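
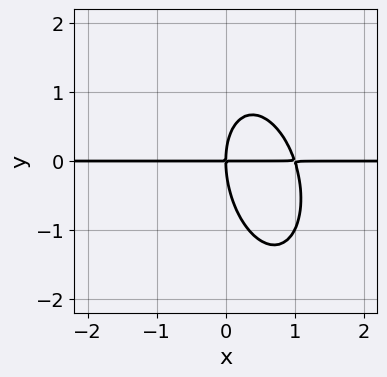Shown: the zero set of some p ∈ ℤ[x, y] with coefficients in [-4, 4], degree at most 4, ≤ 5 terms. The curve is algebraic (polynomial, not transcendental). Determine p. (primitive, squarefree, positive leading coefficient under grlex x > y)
1. deg p = 3. No degree-2 curve has this shape.
2. Reading off the gridlines: it crosses the y-axis at the gridline y = 0; every point of the x-axis in the box is on the curve.
3. The integer polynomial consistent with all of this is the stated p.

3*x^2*y + x*y^2 + y^3 - 3*x*y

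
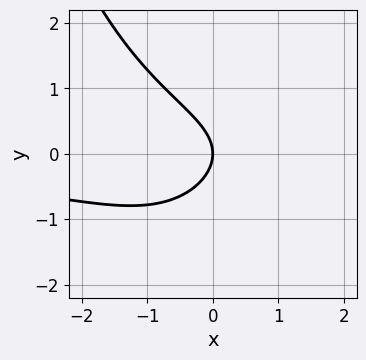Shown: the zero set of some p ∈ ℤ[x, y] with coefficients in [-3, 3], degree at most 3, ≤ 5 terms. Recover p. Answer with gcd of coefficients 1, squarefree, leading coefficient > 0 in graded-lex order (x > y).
x^2*y - 2*y^2 - 2*x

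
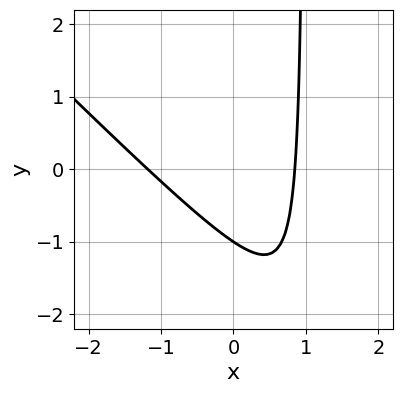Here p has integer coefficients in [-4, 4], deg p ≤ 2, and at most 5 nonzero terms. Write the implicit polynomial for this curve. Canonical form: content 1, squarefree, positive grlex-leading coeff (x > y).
3*x^2 + 3*x*y + x - 3*y - 3

(a) The degree is 2 — the shape is more complex than any degree-1 curve.
(b) From the visible intercepts: one y-axis crossing is at y = -1.
(c) The integer polynomial consistent with all of this is the stated p.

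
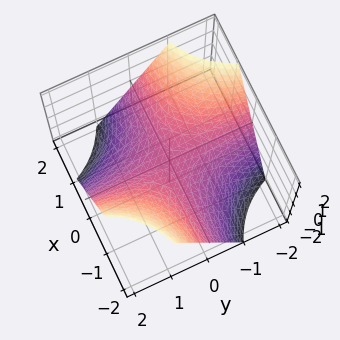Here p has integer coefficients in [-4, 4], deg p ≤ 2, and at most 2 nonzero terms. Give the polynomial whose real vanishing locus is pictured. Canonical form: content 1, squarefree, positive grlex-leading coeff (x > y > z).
x*y + z

(a) Degree: a saddle surface; a quadric, so deg p = 2.
(b) From the visible intercepts: the visible x-axis segment lies entirely on the surface; one z-axis crossing is at z = 0; the visible y-axis segment lies entirely on the surface.
(c) Together with the visible shape, these determine p as stated.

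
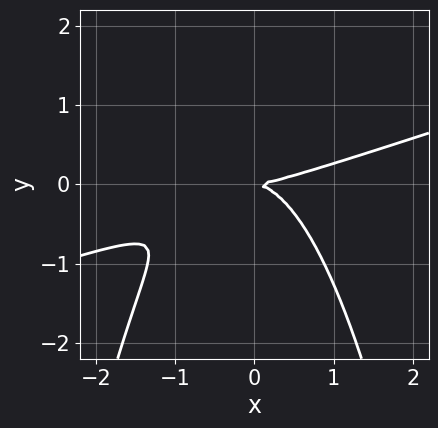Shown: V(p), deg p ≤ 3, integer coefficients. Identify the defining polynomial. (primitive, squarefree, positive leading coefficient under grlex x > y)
x^3 - 3*x^2*y - 3*y^2

(a) Degree: no degree-2 curve has this shape, so deg p = 3.
(b) Observable constraints: one y-axis crossing is at y = 0; it meets the x-axis at x = 0 (among the integer gridlines).
(c) Putting this together gives p.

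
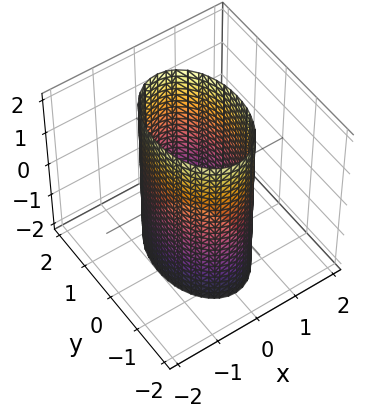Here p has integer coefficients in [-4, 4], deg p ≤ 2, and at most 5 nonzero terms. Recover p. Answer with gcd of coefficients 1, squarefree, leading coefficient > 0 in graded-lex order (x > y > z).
(a) Degree: constant cross-section along one axis; a quadric, so deg p = 2.
(b) Symmetries: it's symmetric under z → −z, forcing even powers of z; the x ↦ −x reflection is a symmetry, so x appears only in even powers; the y ↦ −y reflection is a symmetry, so y appears only in even powers.
(c) Reading off the gridlines: among the integer gridlines, it crosses the x-axis at x ∈ {-1, 1}; it misses every integer gridline on the z-axis.
(d) Solving for integer coefficients yields p as stated.

2*x^2 + y^2 - 2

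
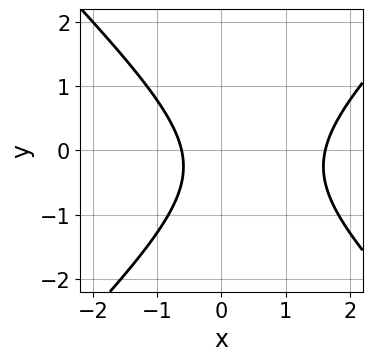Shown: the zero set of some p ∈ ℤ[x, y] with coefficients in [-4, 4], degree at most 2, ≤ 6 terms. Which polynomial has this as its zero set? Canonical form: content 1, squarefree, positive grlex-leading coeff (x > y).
1. deg p = 2. No degree-1 curve has this shape.
2. Checking where it meets the axes: it misses every integer gridline on the y-axis.
3. Matching integer coefficients to the picture gives p.

2*x^2 - 2*y^2 - 2*x - y - 2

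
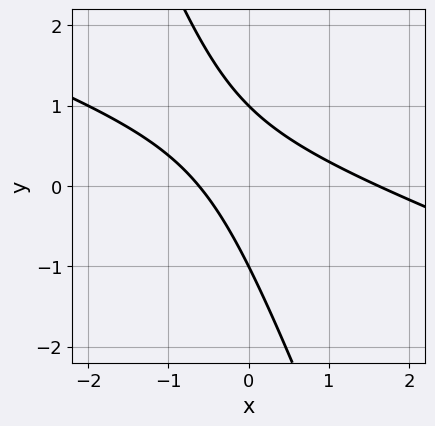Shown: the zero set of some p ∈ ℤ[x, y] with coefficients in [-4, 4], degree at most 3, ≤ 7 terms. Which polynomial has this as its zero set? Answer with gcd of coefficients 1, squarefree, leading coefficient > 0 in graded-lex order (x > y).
The degree is 2 — a generic line meets the curve in up to 2 points.
From the axis intercepts and sections: among the integer gridlines, it crosses the y-axis at y ∈ {-1, 1}.
Solving for integer coefficients yields p as stated.

x^2 + 3*x*y + y^2 - x - 1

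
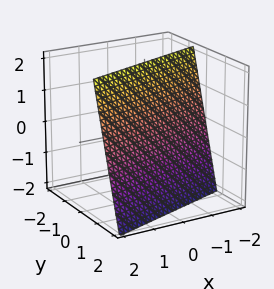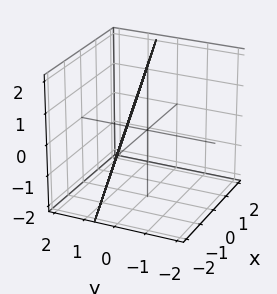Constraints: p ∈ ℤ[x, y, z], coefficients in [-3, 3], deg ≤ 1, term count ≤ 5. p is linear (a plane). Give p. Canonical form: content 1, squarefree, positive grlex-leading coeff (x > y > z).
deg p = 1. Every cross-section is a straight line — this is a plane.
Against the integer gridlines: it crosses the x-axis at the gridline x = -2; it crosses the z-axis at the gridline z = 2.
The integer polynomial consistent with all of this is the stated p.

x - 3*y - z + 2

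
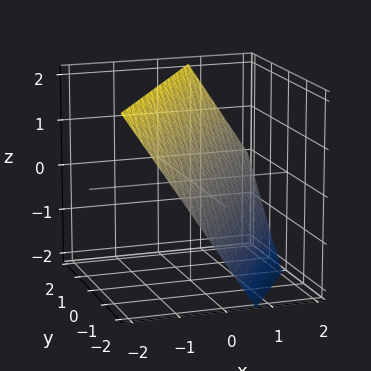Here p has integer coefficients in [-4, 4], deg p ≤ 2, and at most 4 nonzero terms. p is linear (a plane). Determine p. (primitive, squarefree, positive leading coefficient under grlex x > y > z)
First, deg p = 1. Every cross-section is a straight line — this is a plane.
Next, from the visible intercepts: one y-axis crossing is at y = -1; one z-axis crossing is at z = 1.
Finally, matching integer coefficients to the picture gives p.

3*x - 2*y + 2*z - 2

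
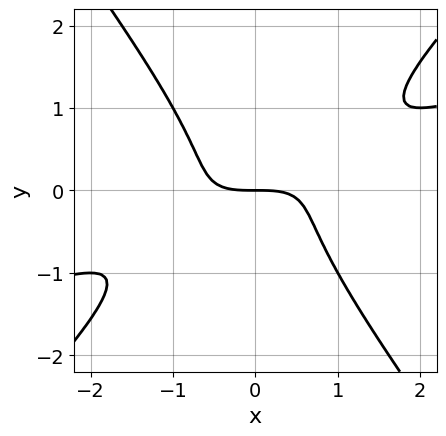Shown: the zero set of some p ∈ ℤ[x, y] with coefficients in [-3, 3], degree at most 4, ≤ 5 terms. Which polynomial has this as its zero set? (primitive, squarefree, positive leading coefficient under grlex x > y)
The degree is 3 — the shape is more complex than any degree-2 curve.
From the axis intercepts and sections: it crosses the x-axis at the gridline x = 0; it meets the y-axis at y = 0 (among the integer gridlines).
Putting this together gives p.

x^3 - 3*x^2*y + 2*y^3 + 2*y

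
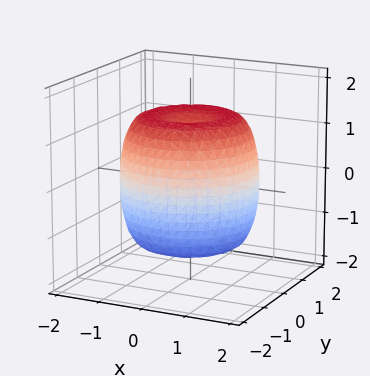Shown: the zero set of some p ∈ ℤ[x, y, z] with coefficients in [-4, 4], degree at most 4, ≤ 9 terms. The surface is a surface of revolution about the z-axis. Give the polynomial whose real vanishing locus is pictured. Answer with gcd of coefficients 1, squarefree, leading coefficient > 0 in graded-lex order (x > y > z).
(a) deg p = 4.
(b) Symmetries: rotational symmetry about the z-axis ⇒ p depends on x, y only through x² + y².
(c) Observable constraints: a circular section at z = 0 has radius between 1 and 2.
(d) The integer polynomial consistent with all of this is the stated p.

2*x^4 + 4*x^2*y^2 + 2*y^4 - 3*x^2 - 3*y^2 + 2*z^2 - 3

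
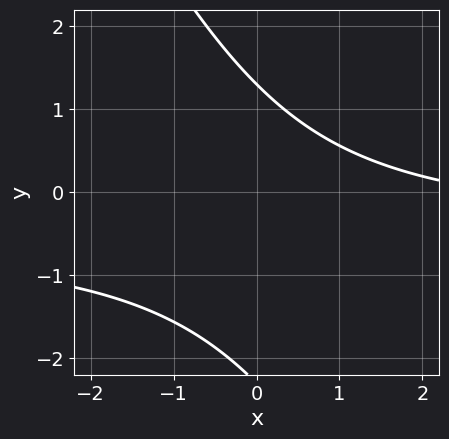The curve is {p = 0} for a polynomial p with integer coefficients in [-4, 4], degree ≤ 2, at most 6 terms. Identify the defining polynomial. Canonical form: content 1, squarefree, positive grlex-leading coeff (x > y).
2*x*y + y^2 + x + y - 3

The degree is 2 — a generic line meets the curve in up to 2 points.
Against the integer gridlines: no x-intercept at any integer in the box.
Fitting integer coefficients to these (and the overall shape) gives p.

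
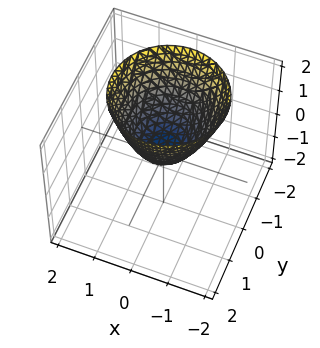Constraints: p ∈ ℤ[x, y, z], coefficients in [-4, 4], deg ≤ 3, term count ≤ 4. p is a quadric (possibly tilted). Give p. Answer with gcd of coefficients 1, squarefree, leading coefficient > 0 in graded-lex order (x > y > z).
(a) The degree is 2 — no degree-1 surface has this shape.
(b) Checking where it meets the axes: it meets the y-axis at y = 0 (among the integer gridlines); it crosses the z-axis at the gridline z = 0; one x-axis crossing is at x = 0.
(c) Fitting integer coefficients to these (and the overall shape) gives p.

3*x^2 + 3*y^2 + y*z - 3*z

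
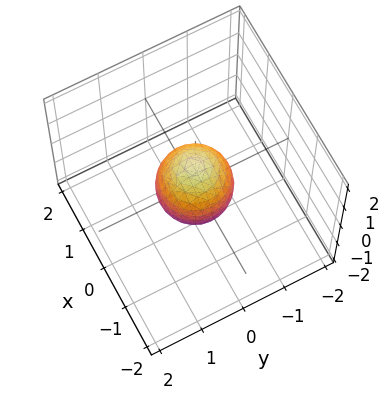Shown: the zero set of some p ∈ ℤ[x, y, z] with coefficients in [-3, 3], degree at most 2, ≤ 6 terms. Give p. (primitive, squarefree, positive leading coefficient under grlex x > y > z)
1. Degree: no degree-1 surface has this shape, so deg p = 2.
2. Symmetries: rotational symmetry about the z-axis ⇒ p depends on x, y only through x² + y².
3. From the visible intercepts: among the integer gridlines, it crosses the z-axis at z ∈ {-1, 1}; a circular section at z = 0 has radius between 0 and 1.
4. These observations pin down the coefficients.

3*x^2 + 3*y^2 + 2*z^2 - 2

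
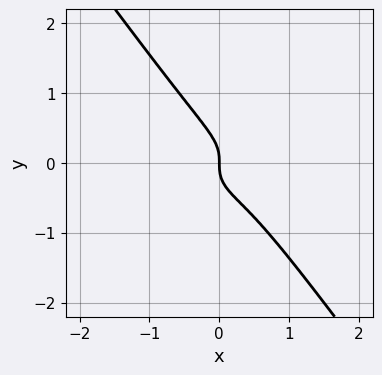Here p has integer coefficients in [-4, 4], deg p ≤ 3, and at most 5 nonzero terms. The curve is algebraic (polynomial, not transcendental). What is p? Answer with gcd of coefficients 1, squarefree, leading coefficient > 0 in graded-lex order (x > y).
Degree: no degree-2 curve has this shape, so deg p = 3.
From the visible intercepts: one x-axis crossing is at x = 0; it meets the y-axis at y = 0 (among the integer gridlines).
The integer polynomial consistent with all of this is the stated p.

2*x^3 + 3*x*y^2 + 3*y^3 - x^2 + x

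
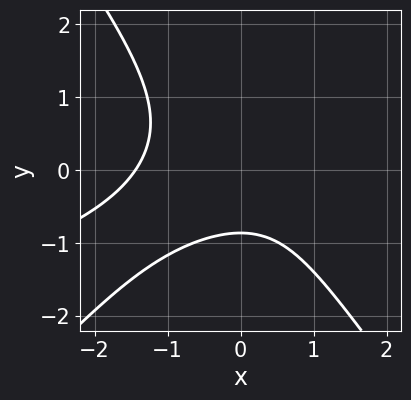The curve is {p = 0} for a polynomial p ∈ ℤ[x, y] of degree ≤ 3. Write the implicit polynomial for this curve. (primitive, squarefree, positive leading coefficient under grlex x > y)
x^3 - 3*x^2*y + 2*y^3 + 2*y + 3

1. deg p = 3.
2. The integer polynomial consistent with all of this is the stated p.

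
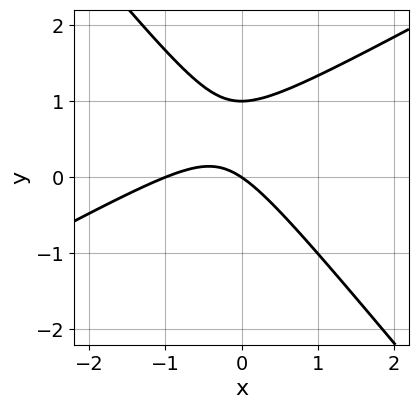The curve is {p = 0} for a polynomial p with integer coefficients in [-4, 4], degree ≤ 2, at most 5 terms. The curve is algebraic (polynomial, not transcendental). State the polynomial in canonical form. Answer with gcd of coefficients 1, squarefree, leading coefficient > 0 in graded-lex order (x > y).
2*x^2 - 2*x*y - 3*y^2 + 2*x + 3*y

1. deg p = 2. A generic line meets the curve in up to 2 points.
2. Against the integer gridlines: among the integer gridlines, it crosses the x-axis at x ∈ {-1, 0}; the y-axis gridline crossings are at y ∈ {0, 1}.
3. Fitting integer coefficients to these (and the overall shape) gives p.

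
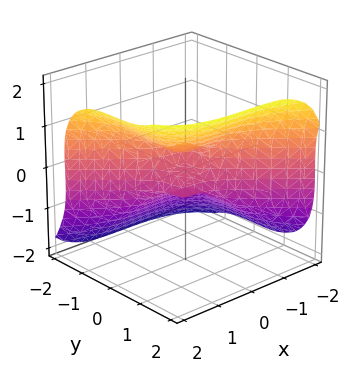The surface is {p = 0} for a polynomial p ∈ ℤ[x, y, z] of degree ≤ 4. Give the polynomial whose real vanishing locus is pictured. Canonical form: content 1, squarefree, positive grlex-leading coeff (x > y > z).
2*x^3 + 3*y^3 - 3*z^3 + z

Degree: the shape is more complex than any degree-2 surface, so deg p = 3.
Reading off the gridlines: it crosses the y-axis at the gridline y = 0; it crosses the x-axis at the gridline x = 0; one z-axis crossing is at z = 0.
The integer polynomial consistent with all of this is the stated p.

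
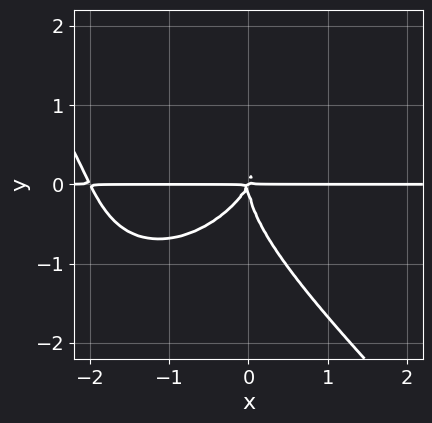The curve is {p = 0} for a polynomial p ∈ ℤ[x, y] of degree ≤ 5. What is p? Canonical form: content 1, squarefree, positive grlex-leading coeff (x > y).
(a) deg p = 4. No degree-3 curve has this shape.
(b) From the axis intercepts and sections: the visible x-axis segment lies entirely on the curve.
(c) Fitting integer coefficients to these (and the overall shape) gives p.

x^3*y + y^4 + 2*x^2*y - x*y^2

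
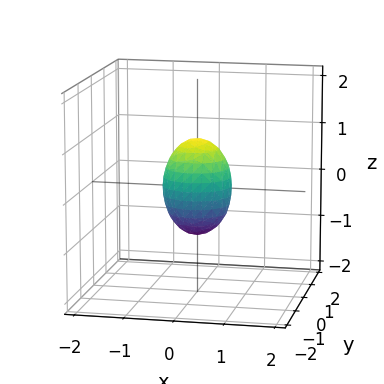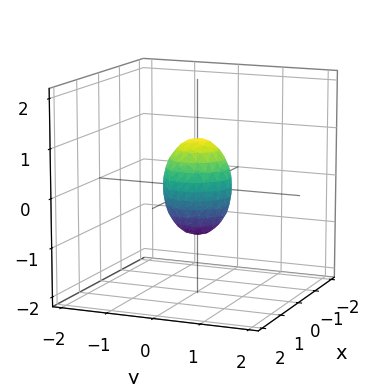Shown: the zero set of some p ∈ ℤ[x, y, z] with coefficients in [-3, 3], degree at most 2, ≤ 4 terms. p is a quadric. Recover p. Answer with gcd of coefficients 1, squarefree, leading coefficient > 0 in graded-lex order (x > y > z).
2*x^2 + 2*y^2 + z^2 - 1

The degree is 2 — a closed, bounded, convex surface; a quadric.
Symmetries: mirror symmetry z ↦ −z ⇒ only even powers of z; every cross-section ⟂ z is a circle, so x, y appear only via x² + y².
Observable constraints: a circular section at z = 0 has radius between 0 and 1; among the integer gridlines, it crosses the z-axis at z ∈ {-1, 1}.
Solving for integer coefficients yields p as stated.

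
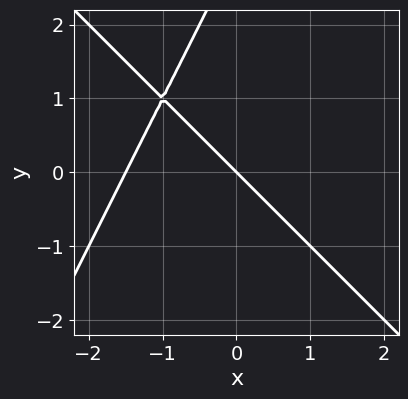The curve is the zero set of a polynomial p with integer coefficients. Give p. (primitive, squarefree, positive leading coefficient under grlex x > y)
2*x^2 + x*y - y^2 + 3*x + 3*y

(a) Degree: no degree-1 curve has this shape, so deg p = 2.
(b) Reading off the gridlines: one x-axis crossing is at x = 0; one y-axis crossing is at y = 0.
(c) Together with the visible shape, these determine p as stated.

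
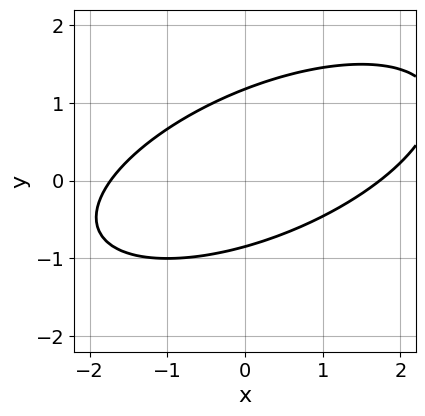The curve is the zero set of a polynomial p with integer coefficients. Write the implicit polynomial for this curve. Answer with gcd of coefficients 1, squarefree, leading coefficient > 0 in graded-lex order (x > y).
x^2 - 2*x*y + 3*y^2 - y - 3

The degree is 2 — a generic line meets the curve in up to 2 points.
Putting this together gives p.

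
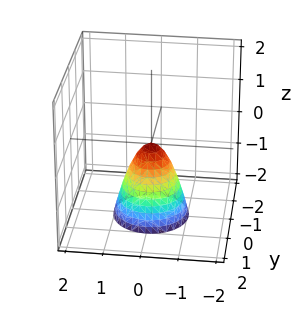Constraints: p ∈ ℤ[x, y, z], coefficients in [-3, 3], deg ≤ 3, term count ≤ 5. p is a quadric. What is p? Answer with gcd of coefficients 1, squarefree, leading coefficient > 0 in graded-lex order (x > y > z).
(a) The degree is 2 — a single bowl opening along one axis; a quadric.
(b) Symmetries: the z-axis is an axis of rotation, so x and y enter only as x² + y².
(c) Observable constraints: a circular section at z = -1 has radius between 0 and 1; one x-axis crossing is at x = 0.
(d) These observations pin down the coefficients.

2*x^2 + 2*y^2 + z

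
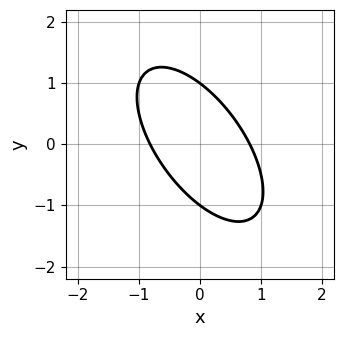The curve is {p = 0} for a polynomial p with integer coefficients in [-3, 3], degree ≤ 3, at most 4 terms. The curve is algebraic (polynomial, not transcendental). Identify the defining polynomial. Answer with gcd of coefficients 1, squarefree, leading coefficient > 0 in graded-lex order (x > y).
deg p = 2.
From the visible intercepts: among the integer gridlines, it crosses the y-axis at y ∈ {-1, 1}.
Fitting integer coefficients to these (and the overall shape) gives p.

3*x^2 + 3*x*y + 2*y^2 - 2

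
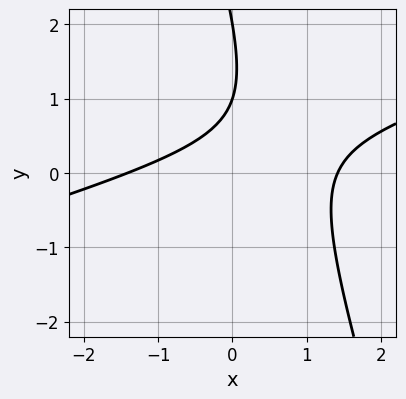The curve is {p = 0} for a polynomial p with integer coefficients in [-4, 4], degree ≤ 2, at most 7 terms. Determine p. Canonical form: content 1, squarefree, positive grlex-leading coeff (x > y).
Degree: no degree-1 curve has this shape, so deg p = 2.
From the visible intercepts: among the integer gridlines, it crosses the y-axis at y ∈ {1, 2}.
Solving for integer coefficients yields p as stated.

x^2 - 3*x*y - y^2 + 3*y - 2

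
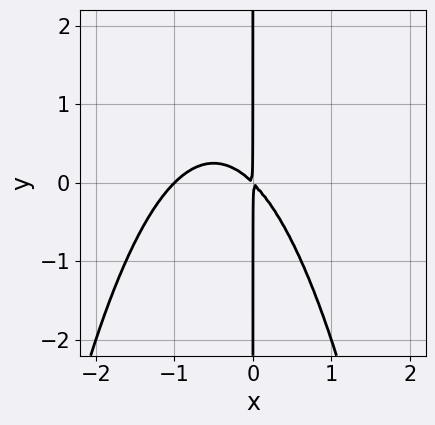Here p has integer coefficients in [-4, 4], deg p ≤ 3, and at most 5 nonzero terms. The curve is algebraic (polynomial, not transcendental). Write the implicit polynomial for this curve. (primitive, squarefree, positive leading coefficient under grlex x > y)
x^3 + x^2 + x*y

1. deg p = 3. A generic line meets the curve in up to 3 points.
2. Observable constraints: one x-axis crossing is at x = -1; every point of the y-axis in the box is on the curve.
3. Fitting integer coefficients to these (and the overall shape) gives p.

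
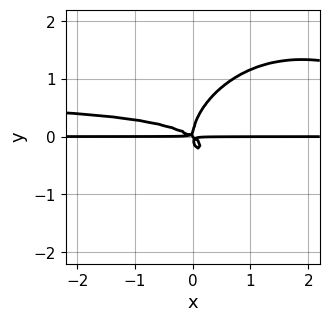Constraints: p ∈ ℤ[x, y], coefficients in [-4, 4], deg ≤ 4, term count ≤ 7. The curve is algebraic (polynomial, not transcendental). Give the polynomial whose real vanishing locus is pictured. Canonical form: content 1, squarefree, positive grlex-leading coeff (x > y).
(a) Degree: no degree-3 curve has this shape, so deg p = 4.
(b) Observable constraints: every point of the x-axis in the box is on the curve.
(c) These observations pin down the coefficients.

3*x^2*y^2 - 2*x*y^3 + 3*y^4 - 2*x^2*y - 3*x*y^2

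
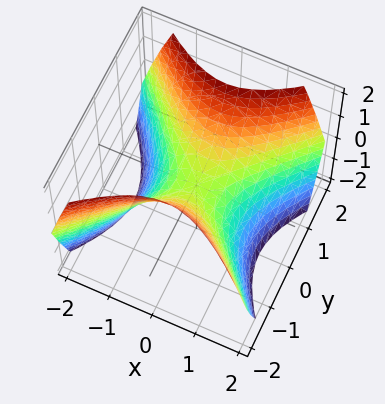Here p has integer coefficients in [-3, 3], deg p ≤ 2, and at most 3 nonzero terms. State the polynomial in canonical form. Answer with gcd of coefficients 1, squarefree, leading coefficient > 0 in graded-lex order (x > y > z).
x^2 - y^2 + z

First, the degree is 2 — a hyperbolic paraboloid; a quadric.
Then, symmetries: mirror symmetry x ↦ −x ⇒ only even powers of x; mirror symmetry y ↦ −y ⇒ only even powers of y.
Then, from the visible intercepts: it meets the x-axis at x = 0 (among the integer gridlines); it crosses the y-axis at the gridline y = 0; one z-axis crossing is at z = 0.
Finally, matching integer coefficients to the picture gives p.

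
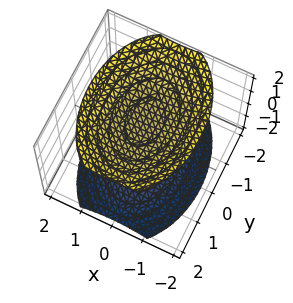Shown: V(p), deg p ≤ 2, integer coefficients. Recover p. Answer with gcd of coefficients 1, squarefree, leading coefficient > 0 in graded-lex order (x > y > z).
2*x^2 + y^2 - 2*z^2 + 3

There are 2 components.
Degree: two sheets facing apart; a quadric, so deg p = 2.
Symmetries: the z ↦ −z reflection is a symmetry, so z appears only in even powers; it's symmetric under x → −x, forcing even powers of x; mirror symmetry y ↦ −y ⇒ only even powers of y.
Against the integer gridlines: no y-intercept at any integer in the box; no x-intercept at any integer in the box.
These observations pin down the coefficients.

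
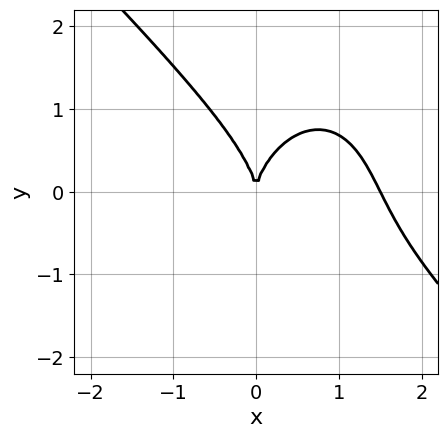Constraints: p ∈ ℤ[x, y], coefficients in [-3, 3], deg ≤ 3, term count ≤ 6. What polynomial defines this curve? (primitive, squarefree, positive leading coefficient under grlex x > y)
2*x^3 + x^2*y + y^3 - 3*x^2

(a) Degree: a generic line meets the curve in up to 3 points, so deg p = 3.
(b) From the visible intercepts: it crosses the x-axis at the gridline x = 0; one y-axis crossing is at y = 0.
(c) Assembling these constraints gives the stated polynomial.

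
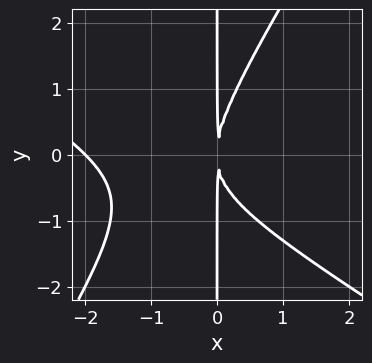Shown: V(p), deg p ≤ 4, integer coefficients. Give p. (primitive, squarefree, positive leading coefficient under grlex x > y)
x^3 + x^2*y - x*y^2 + 2*x^2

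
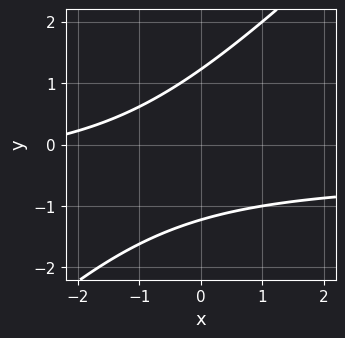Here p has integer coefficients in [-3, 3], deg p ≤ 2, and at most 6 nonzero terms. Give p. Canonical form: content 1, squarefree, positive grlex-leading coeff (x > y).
1. The degree is 2 — a generic line meets the curve in up to 2 points.
2. Checking where it meets the axes: it misses every integer gridline on the x-axis.
3. These observations pin down the coefficients.

2*x*y - 2*y^2 + x + 3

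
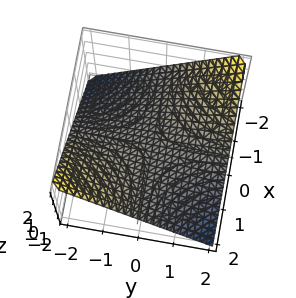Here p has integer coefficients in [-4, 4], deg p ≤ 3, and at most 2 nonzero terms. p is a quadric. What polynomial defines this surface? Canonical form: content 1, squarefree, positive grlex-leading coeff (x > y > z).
x*y + 2*z

First, the degree is 2 — a hyperbolic paraboloid; a quadric.
Next, against the integer gridlines: every point of the y-axis in the box is on the surface; every point of the x-axis in the box is on the surface.
Finally, together with the visible shape, these determine p as stated.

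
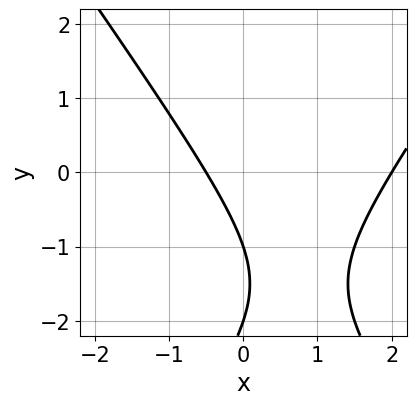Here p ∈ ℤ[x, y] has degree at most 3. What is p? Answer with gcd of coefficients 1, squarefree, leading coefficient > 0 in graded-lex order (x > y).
2*x^2 - y^2 - 3*x - 3*y - 2

(a) Degree: no degree-1 curve has this shape, so deg p = 2.
(b) Observable constraints: it crosses the x-axis at the gridline x = 2; the y-axis gridline crossings are at y ∈ {-2, -1}.
(c) Solving for integer coefficients yields p as stated.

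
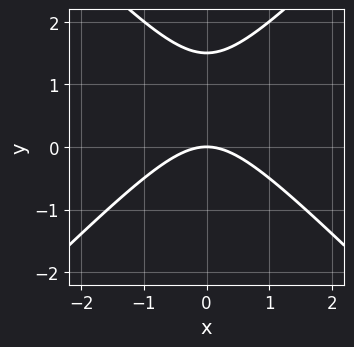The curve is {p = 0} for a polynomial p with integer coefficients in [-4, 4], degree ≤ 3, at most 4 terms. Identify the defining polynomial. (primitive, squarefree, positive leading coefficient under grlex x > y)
2*x^2 - 2*y^2 + 3*y

(a) deg p = 2. A generic line meets the curve in up to 2 points.
(b) Symmetries: it's symmetric under x → −x, forcing even powers of x.
(c) Reading off the gridlines: it meets the x-axis at x = 0 (among the integer gridlines); it crosses the y-axis at the gridline y = 0.
(d) Putting this together gives p.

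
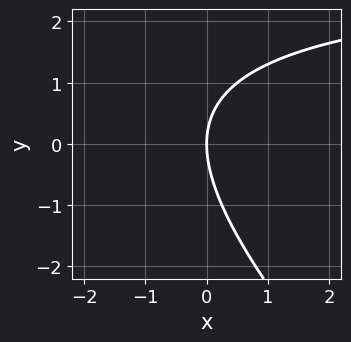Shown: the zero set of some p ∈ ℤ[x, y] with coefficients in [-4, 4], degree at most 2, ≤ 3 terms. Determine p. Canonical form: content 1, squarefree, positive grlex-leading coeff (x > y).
Degree: a generic line meets the curve in up to 2 points, so deg p = 2.
Against the integer gridlines: one y-axis crossing is at y = 0; it crosses the x-axis at the gridline x = 0.
These observations pin down the coefficients.

x*y + y^2 - 3*x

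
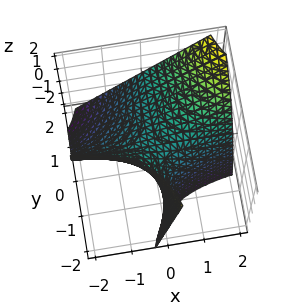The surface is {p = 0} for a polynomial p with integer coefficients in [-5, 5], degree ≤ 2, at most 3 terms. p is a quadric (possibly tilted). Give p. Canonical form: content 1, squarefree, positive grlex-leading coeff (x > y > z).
4*x*y - 2*y*z - 3*z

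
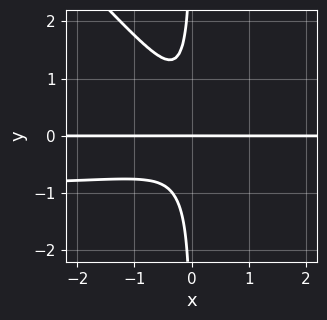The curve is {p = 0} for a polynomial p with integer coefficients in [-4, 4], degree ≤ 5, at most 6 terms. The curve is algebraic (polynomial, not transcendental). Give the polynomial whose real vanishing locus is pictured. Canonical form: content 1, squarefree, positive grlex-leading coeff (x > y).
1. Degree: the shape is more complex than any degree-3 curve, so deg p = 4.
2. Observable constraints: the visible x-axis segment lies entirely on the curve; it crosses the y-axis at the gridline y = 0.
3. Matching integer coefficients to the picture gives p.

3*x^2*y^2 + 3*x*y^3 + 3*x^2*y + y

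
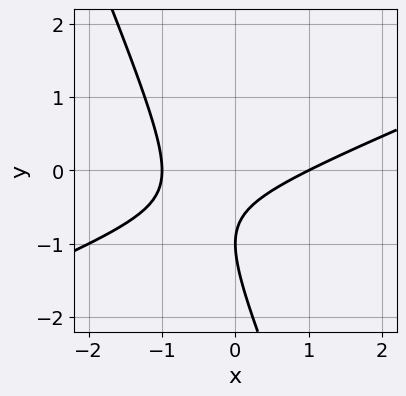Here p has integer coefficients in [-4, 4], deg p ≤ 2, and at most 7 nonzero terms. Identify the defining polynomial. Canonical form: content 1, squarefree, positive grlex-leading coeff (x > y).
First, the degree is 2 — a generic line meets the curve in up to 2 points.
Next, checking where it meets the axes: the x-axis gridline crossings are at x ∈ {-1, 1}; one y-axis crossing is at y = -1.
Finally, putting this together gives p.

x^2 - 2*x*y - y^2 - 2*y - 1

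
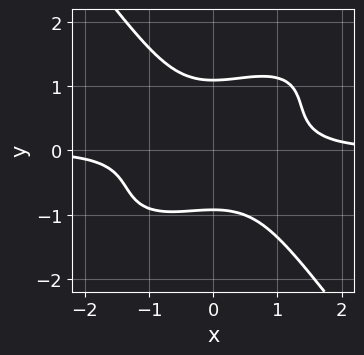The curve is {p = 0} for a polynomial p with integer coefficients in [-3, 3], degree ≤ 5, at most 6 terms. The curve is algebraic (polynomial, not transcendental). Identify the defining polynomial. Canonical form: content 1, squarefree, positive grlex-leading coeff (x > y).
First, deg p = 4.
Next, observable constraints: the curve avoids every integer x-axis point in the box.
Finally, the integer polynomial consistent with all of this is the stated p.

3*x^3*y - 3*x^2*y^2 + 3*y^4 - y^3 - 3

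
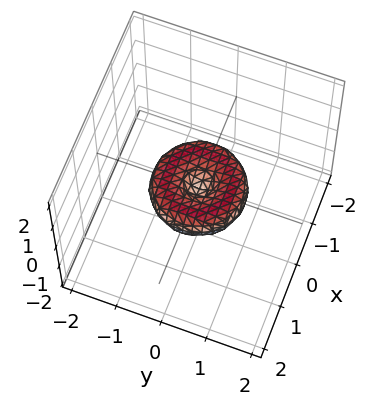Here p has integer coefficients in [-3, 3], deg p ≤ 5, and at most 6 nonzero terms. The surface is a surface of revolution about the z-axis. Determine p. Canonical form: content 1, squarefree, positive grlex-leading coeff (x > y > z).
x^4 + 2*x^2*y^2 + y^4 - x^2 - y^2 + 2*z^2

(a) deg p = 4. The shape is more complex than any degree-3 surface.
(b) Symmetries: the z-axis is an axis of rotation, so x and y enter only as x² + y².
(c) From the axis intercepts and sections: a circular section at z = 0 has radius exactly 1; among the integer gridlines, it crosses the y-axis at y ∈ {-1, 0, 1}.
(d) Together with the visible shape, these determine p as stated. Check: (-1, 0, 0) on the x-axis lies on the surface, and p(-1, 0, 0) = 0. ✓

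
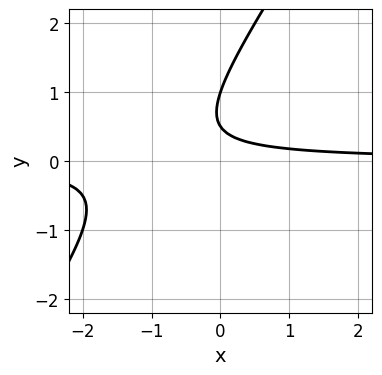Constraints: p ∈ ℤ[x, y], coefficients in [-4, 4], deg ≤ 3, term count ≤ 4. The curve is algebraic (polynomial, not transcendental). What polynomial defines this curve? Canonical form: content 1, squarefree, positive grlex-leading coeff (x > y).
1. deg p = 2.
2. Against the integer gridlines: no x-intercept at any integer in the box; it meets the y-axis at y = 1 (among the integer gridlines).
3. Assembling these constraints gives the stated polynomial.

3*x*y - 2*y^2 + 3*y - 1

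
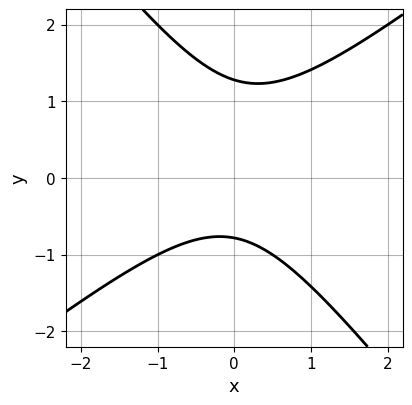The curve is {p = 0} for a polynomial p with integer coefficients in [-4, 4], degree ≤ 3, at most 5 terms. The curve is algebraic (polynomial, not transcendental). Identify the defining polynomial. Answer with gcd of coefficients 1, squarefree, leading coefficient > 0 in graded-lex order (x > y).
(a) deg p = 2.
(b) From the visible intercepts: no x-intercept at any integer in the box.
(c) Assembling these constraints gives the stated polynomial.

2*x^2 - x*y - 2*y^2 + y + 2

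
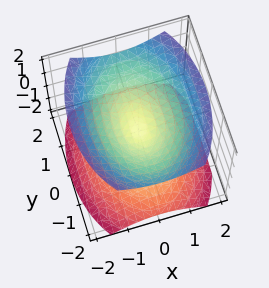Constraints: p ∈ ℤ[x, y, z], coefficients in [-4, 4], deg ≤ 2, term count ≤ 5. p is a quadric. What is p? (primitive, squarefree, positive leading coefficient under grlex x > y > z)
First, I count 2 distinct pieces. Treating them together as one polynomial.
Then, the degree is 2 — two nappes meeting at a single point; a quadric.
Next, symmetries: it's symmetric under y → −y, forcing even powers of y; the z ↦ −z reflection is a symmetry, so z appears only in even powers; the x ↦ −x reflection is a symmetry, so x appears only in even powers.
Then, against the integer gridlines: one x-axis crossing is at x = 0; it meets the y-axis at y = 0 (among the integer gridlines); it meets the z-axis at z = 0 (among the integer gridlines).
Finally, the integer polynomial consistent with all of this is the stated p.

2*x^2 + y^2 - 2*z^2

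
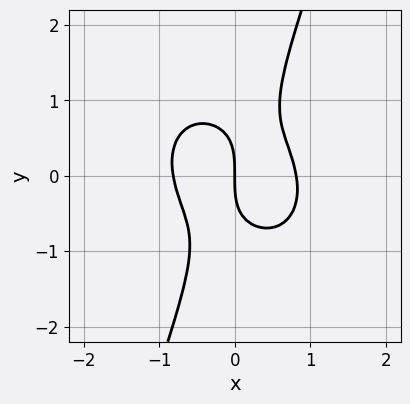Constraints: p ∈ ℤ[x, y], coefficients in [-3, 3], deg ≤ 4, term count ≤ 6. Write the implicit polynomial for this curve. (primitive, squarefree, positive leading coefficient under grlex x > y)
(a) deg p = 3.
(b) From the visible intercepts: it crosses the x-axis at the gridline x = 0; it crosses the y-axis at the gridline y = 0.
(c) Assembling these constraints gives the stated polynomial.

3*x^3 + x^2*y + 2*x*y^2 - y^3 - 2*x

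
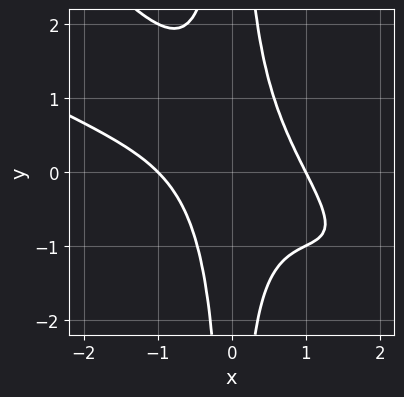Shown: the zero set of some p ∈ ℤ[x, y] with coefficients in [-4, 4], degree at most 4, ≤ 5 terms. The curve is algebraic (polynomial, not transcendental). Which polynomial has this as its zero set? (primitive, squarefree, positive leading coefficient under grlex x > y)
(a) The degree is 4 — no degree-3 curve has this shape.
(b) Checking where it meets the axes: it misses every integer gridline on the y-axis; among the integer gridlines, it crosses the x-axis at x ∈ {-1, 1}.
(c) The integer polynomial consistent with all of this is the stated p.

x^4 + 3*x^3*y + 2*x^2*y^2 - x^2*y - 1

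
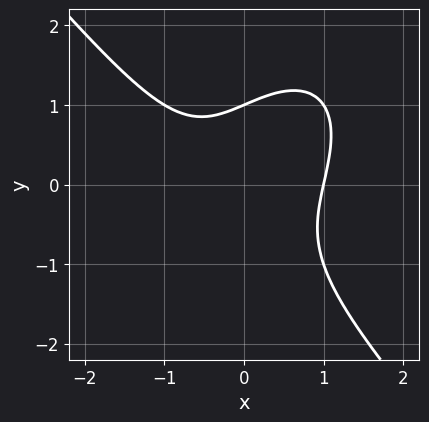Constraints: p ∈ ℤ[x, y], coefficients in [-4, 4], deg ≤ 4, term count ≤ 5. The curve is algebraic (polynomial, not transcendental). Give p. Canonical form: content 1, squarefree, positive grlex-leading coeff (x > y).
3*x^3 + 2*y^3 - 3*x*y + y - 3

(a) Degree: the shape is more complex than any degree-2 curve, so deg p = 3.
(b) Reading off the gridlines: it crosses the y-axis at the gridline y = 1; it crosses the x-axis at the gridline x = 1.
(c) Matching integer coefficients to the picture gives p.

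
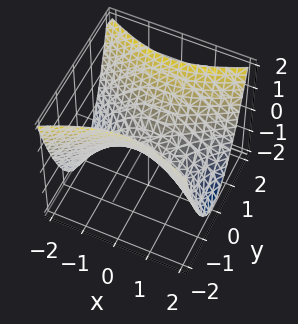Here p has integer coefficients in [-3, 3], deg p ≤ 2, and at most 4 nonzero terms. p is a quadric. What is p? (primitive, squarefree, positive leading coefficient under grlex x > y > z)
x^2 - 2*y^2 + 2*z

First, degree: a saddle surface; a quadric, so deg p = 2.
Next, symmetries: it's symmetric under y → −y, forcing even powers of y; it's symmetric under x → −x, forcing even powers of x.
Then, from the visible intercepts: one x-axis crossing is at x = 0; it crosses the y-axis at the gridline y = 0; it meets the z-axis at z = 0 (among the integer gridlines).
Finally, assembling these constraints gives the stated polynomial.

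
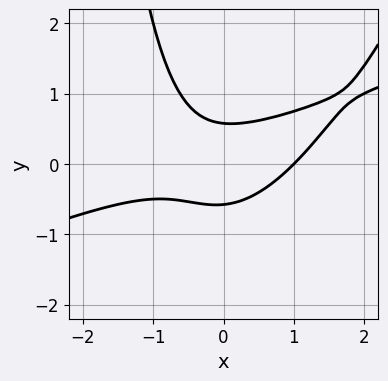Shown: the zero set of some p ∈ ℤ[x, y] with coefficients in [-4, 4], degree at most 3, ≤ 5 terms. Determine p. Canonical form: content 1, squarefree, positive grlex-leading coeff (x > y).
1. The degree is 3 — a generic line meets the curve in up to 3 points.
2. Observable constraints: it crosses the x-axis at the gridline x = 1.
3. Solving for integer coefficients yields p as stated.

x^3 - 3*x^2*y + x*y^2 + 3*y^2 - 1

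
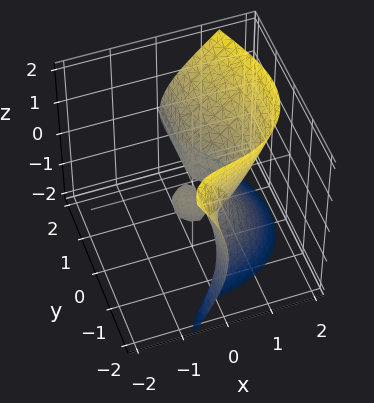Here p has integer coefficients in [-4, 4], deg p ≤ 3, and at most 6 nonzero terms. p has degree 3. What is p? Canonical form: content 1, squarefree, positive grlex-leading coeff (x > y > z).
2*x^3 + 3*x*y^2 - 2*y*z^2 + 3*x*y - 3*z^2

First, I count 2 distinct pieces. They look like related sheets of one shape, so recover p as a whole.
Next, deg p = 3. No degree-2 surface has this shape.
Then, checking where it meets the axes: every point of the y-axis in the box is on the surface; it crosses the x-axis at the gridline x = 0.
Finally, solving for integer coefficients yields p as stated.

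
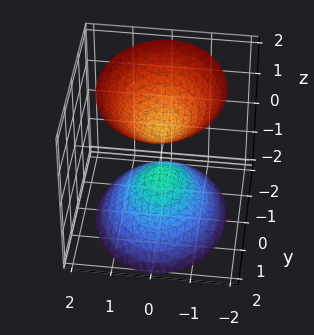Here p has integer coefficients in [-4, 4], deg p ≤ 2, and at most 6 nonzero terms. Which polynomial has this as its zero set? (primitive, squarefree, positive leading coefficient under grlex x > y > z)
3*x^2 + 2*y^2 - 2*z^2 + 1

The picture has 2 separate pieces. They look like related sheets of one shape, so recover p as a whole.
Degree: two separate bowl-shaped sheets opening away from each other; a quadric, so deg p = 2.
Symmetries: mirror symmetry x ↦ −x ⇒ only even powers of x; mirror symmetry y ↦ −y ⇒ only even powers of y; it's symmetric under z → −z, forcing even powers of z.
From the axis intercepts and sections: it misses every integer gridline on the x-axis; the surface avoids every integer y-axis point in the box.
Solving for integer coefficients yields p as stated.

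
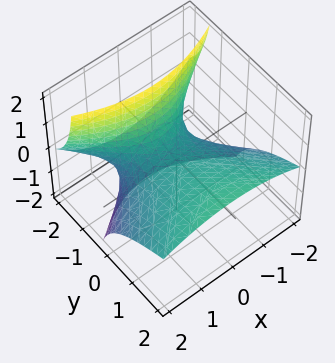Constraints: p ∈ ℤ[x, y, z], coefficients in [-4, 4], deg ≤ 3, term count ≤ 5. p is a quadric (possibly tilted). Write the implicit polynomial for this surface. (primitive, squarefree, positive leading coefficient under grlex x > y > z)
First, the degree is 2 — the shape is more complex than any degree-1 surface.
Then, against the integer gridlines: one z-axis crossing is at z = 0; it meets the y-axis at y = 0 (among the integer gridlines); it crosses the x-axis at the gridline x = 0.
Finally, the integer polynomial consistent with all of this is the stated p.

x^2 - y^2 + 3*y*z + 3*z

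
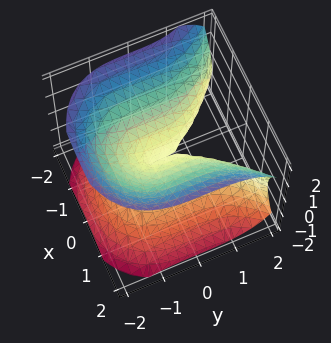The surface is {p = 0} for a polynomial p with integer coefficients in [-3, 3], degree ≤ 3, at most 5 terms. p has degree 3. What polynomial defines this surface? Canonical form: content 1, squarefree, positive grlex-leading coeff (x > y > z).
y^3 - 3*x^2 + 3*z^2

The degree is 3 — a generic line meets the surface in up to 3 points.
Checking where it meets the axes: it crosses the z-axis at the gridline z = 0; it crosses the y-axis at the gridline y = 0; it meets the x-axis at x = 0 (among the integer gridlines).
Putting this together gives p.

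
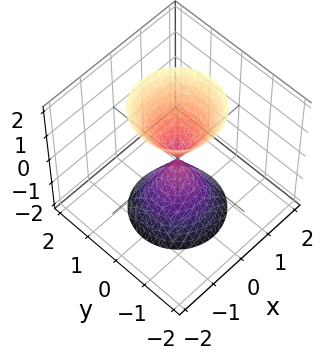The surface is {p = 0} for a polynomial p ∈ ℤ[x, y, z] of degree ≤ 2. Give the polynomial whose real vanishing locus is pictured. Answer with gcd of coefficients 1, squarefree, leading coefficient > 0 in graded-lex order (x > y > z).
3*x^2 + 3*y^2 - z^2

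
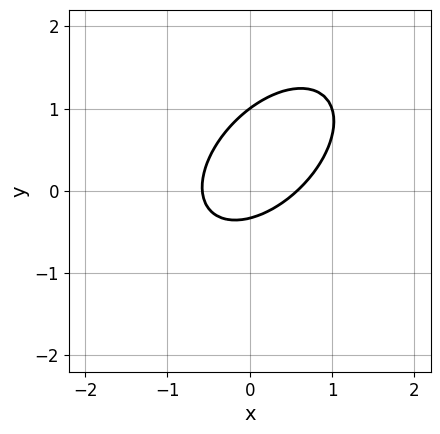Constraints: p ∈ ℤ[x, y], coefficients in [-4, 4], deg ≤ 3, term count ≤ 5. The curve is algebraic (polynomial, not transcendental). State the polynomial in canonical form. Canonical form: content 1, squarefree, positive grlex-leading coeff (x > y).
3*x^2 - 3*x*y + 3*y^2 - 2*y - 1

First, deg p = 2. The shape is more complex than any degree-1 curve.
Next, checking where it meets the axes: it crosses the y-axis at the gridline y = 1.
Finally, assembling these constraints gives the stated polynomial.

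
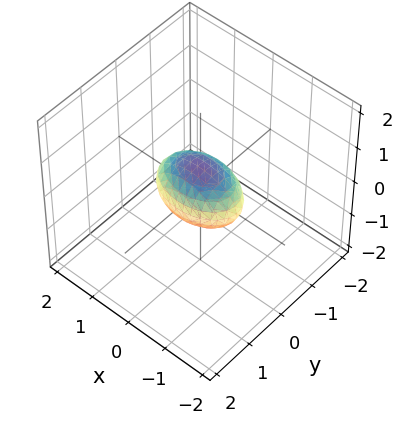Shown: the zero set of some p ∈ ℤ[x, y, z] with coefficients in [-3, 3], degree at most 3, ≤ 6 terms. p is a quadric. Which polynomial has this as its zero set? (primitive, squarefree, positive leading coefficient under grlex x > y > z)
(a) Degree: a closed, bounded, convex surface; a quadric, so deg p = 2.
(b) Symmetries: mirror symmetry x ↦ −x ⇒ only even powers of x; it's symmetric under y → −y, forcing even powers of y; the z ↦ −z reflection is a symmetry, so z appears only in even powers.
(c) From the visible intercepts: the x-axis gridline crossings are at x ∈ {-1, 1}.
(d) These observations pin down the coefficients.

x^2 + 2*y^2 + 2*z^2 - 1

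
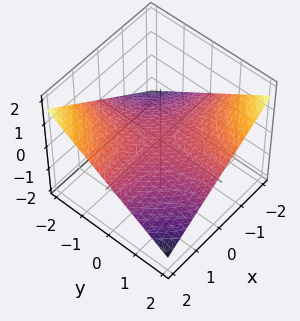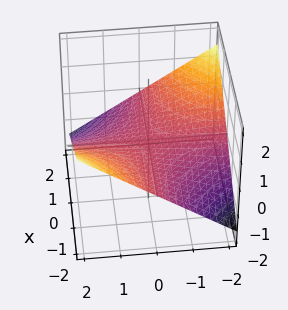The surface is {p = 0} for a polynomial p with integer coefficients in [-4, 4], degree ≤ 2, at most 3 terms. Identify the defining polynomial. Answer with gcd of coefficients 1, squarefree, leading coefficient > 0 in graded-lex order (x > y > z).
First, the degree is 2 — a hyperbolic paraboloid; a quadric.
Then, reading off the gridlines: the visible x-axis segment lies entirely on the surface; every point of the y-axis in the box is on the surface; it crosses the z-axis at the gridline z = 0.
Finally, solving for integer coefficients yields p as stated.

x*y + 3*z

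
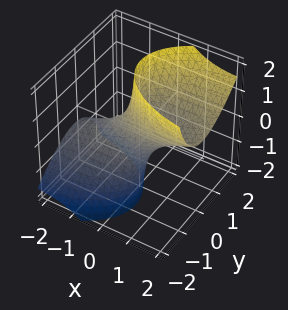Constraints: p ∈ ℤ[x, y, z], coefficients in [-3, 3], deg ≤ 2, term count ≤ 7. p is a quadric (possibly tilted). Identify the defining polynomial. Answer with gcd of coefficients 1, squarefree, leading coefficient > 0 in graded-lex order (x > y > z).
First, deg p = 2. The shape is more complex than any degree-1 surface.
Then, observable constraints: it misses every integer gridline on the z-axis; among the integer gridlines, it crosses the x-axis at x ∈ {-1, 1}.
Finally, these observations pin down the coefficients.

x^2 - 3*x*z + 3*y^2 - 2*y*z - 1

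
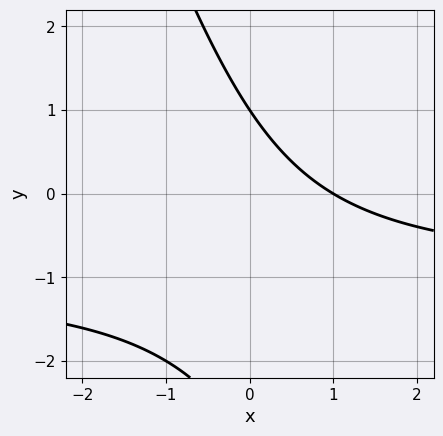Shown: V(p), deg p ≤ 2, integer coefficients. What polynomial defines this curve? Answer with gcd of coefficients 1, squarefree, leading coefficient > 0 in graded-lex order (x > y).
3*x*y + y^2 + 3*x + 2*y - 3

Degree: no degree-1 curve has this shape, so deg p = 2.
From the visible intercepts: it crosses the y-axis at the gridline y = 1; it crosses the x-axis at the gridline x = 1.
Together with the visible shape, these determine p as stated.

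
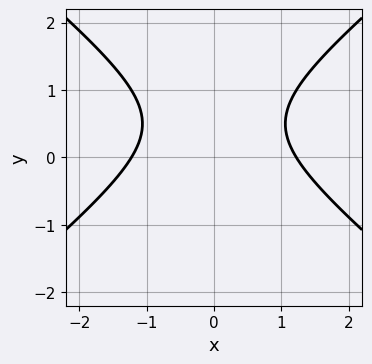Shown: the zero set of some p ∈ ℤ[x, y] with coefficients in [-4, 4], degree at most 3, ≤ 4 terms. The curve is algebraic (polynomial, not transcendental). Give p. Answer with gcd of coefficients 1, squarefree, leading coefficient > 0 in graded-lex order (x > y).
2*x^2 - 3*y^2 + 3*y - 3

First, the degree is 2 — the shape is more complex than any degree-1 curve.
Then, symmetries: mirror symmetry x ↦ −x ⇒ only even powers of x.
Then, reading off the gridlines: no y-intercept at any integer in the box.
Finally, solving for integer coefficients yields p as stated.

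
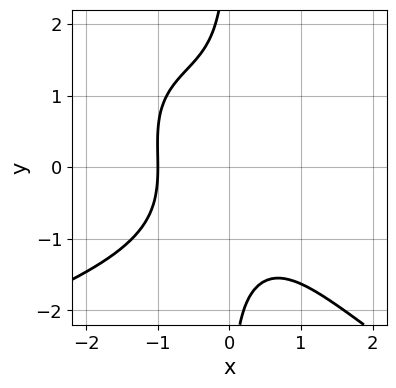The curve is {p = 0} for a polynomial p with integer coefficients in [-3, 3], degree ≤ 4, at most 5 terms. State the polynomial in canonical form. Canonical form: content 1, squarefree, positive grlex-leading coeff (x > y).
1. The degree is 4 — no degree-3 curve has this shape.
2. Observable constraints: no y-intercept at any integer in the box; one x-axis crossing is at x = -1.
3. Together with the visible shape, these determine p as stated.

x^2*y^2 + 2*x*y^3 + 3*x^3 + 3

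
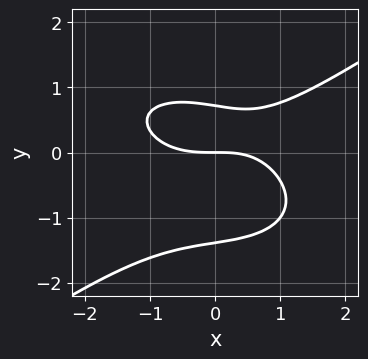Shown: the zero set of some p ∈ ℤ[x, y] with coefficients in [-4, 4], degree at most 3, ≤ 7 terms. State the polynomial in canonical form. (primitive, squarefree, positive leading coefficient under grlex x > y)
x^3 - 3*y^3 - x*y - 2*y^2 + 3*y

First, the degree is 3 — no degree-2 curve has this shape.
Next, against the integer gridlines: it meets the y-axis at y = 0 (among the integer gridlines); it meets the x-axis at x = 0 (among the integer gridlines).
Finally, putting this together gives p.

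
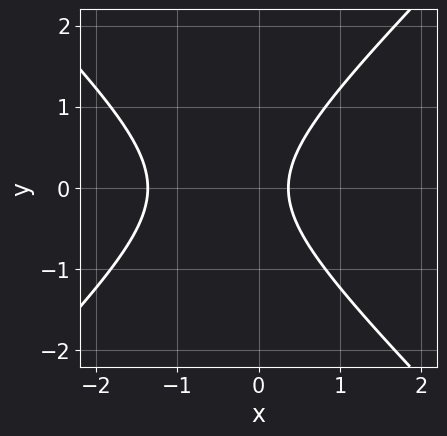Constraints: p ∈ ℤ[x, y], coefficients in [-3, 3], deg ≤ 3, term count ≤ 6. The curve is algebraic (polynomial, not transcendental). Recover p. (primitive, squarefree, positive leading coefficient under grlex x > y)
2*x^2 - 2*y^2 + 2*x - 1

The degree is 2 — a generic line meets the curve in up to 2 points.
Symmetries: it's symmetric under y → −y, forcing even powers of y.
Checking where it meets the axes: no y-intercept at any integer in the box.
Together with the visible shape, these determine p as stated.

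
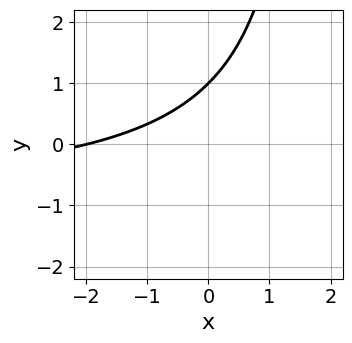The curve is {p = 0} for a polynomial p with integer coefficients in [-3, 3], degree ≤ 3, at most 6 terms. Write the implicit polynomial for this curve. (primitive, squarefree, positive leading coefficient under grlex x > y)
x*y + x - 2*y + 2

(a) deg p = 2. No degree-1 curve has this shape.
(b) Observable constraints: one x-axis crossing is at x = -2; it crosses the y-axis at the gridline y = 1.
(c) Fitting integer coefficients to these (and the overall shape) gives p.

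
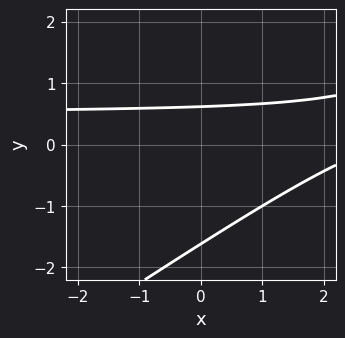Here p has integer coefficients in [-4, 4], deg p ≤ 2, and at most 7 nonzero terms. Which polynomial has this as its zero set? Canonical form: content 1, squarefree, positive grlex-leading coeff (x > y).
2*x*y - 3*y^2 - x - 3*y + 3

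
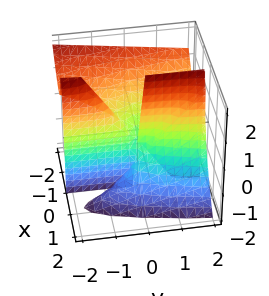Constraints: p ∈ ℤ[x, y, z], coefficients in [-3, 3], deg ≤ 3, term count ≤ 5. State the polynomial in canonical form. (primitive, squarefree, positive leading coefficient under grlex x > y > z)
3*x^3 + 3*x^2*z + 2*x^2 - x*y

(a) Degree: a generic line meets the surface in up to 3 points, so deg p = 3.
(b) Against the integer gridlines: the visible y-axis segment lies entirely on the surface; every point of the z-axis in the box is on the surface.
(c) Assembling these constraints gives the stated polynomial.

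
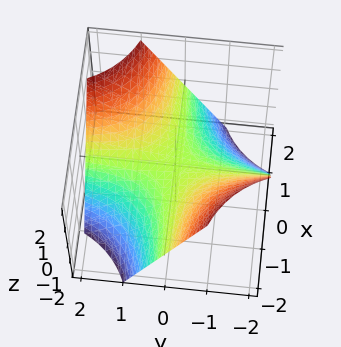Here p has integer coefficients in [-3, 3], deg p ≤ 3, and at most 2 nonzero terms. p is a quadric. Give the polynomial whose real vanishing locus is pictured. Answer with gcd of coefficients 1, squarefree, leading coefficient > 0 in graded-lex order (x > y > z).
First, the degree is 2 — a saddle surface; a quadric.
Next, from the visible intercepts: the visible x-axis segment lies entirely on the surface; the visible y-axis segment lies entirely on the surface.
Finally, solving for integer coefficients yields p as stated.

x*y - z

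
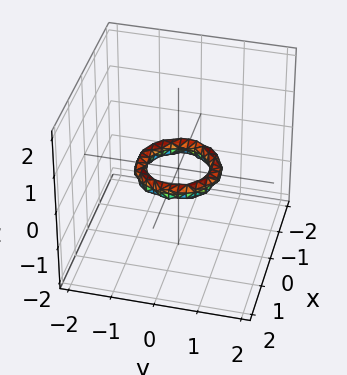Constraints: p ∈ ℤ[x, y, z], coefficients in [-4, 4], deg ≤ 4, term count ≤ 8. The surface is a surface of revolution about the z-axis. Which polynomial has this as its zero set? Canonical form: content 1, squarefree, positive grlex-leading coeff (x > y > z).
1. The degree is 4 — the shape is more complex than any degree-3 surface.
2. Symmetries: every cross-section ⟂ z is a circle, so x, y appear only via x² + y².
3. From the axis intercepts and sections: among the integer gridlines, it crosses the x-axis at x ∈ {-1, 1}; the y-axis gridline crossings are at y ∈ {-1, 1}.
4. Together with the visible shape, these determine p as stated.

2*x^4 + 4*x^2*y^2 + 2*y^4 - 3*x^2 - 3*y^2 + 3*z^2 + 1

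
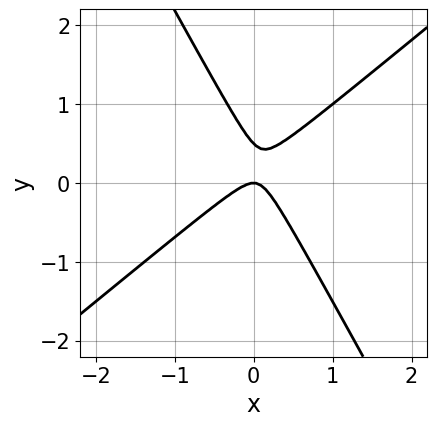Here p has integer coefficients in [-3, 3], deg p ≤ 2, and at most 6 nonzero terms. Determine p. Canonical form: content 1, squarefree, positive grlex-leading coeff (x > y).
1. The degree is 2 — no degree-1 curve has this shape.
2. Against the integer gridlines: it crosses the x-axis at the gridline x = 0; it crosses the y-axis at the gridline y = 0.
3. Matching integer coefficients to the picture gives p.

3*x^2 - 2*x*y - 2*y^2 + y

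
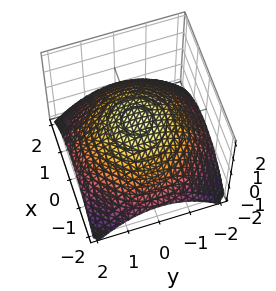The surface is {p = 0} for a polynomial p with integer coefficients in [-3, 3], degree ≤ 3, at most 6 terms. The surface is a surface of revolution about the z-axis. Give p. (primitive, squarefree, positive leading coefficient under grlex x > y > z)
First, the degree is 2 — no degree-1 surface has this shape.
Next, symmetry: every cross-section ⟂ z is a circle, so x, y appear only via x² + y².
Then, reading off the gridlines: a circular section at z = 0 has radius between 1 and 2.
Finally, matching integer coefficients to the picture gives p.

x^2 + y^2 + 3*z - 2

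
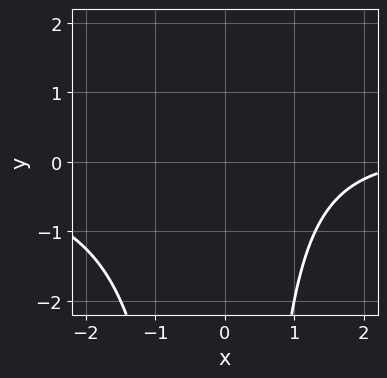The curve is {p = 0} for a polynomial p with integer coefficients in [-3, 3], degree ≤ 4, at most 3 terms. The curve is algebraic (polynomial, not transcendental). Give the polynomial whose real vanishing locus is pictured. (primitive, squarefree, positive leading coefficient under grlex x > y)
x^2*y - x + 3

(a) deg p = 3.
(b) From the axis intercepts and sections: it misses every integer gridline on the y-axis; the curve avoids every integer x-axis point in the box.
(c) Putting this together gives p.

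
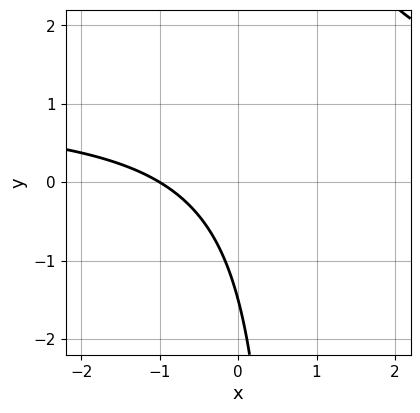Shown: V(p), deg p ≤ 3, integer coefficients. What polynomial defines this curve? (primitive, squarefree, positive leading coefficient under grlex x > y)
3*x*y - 3*x - 2*y - 3

1. deg p = 2. A generic line meets the curve in up to 2 points.
2. Reading off the gridlines: it meets the x-axis at x = -1 (among the integer gridlines).
3. These observations pin down the coefficients.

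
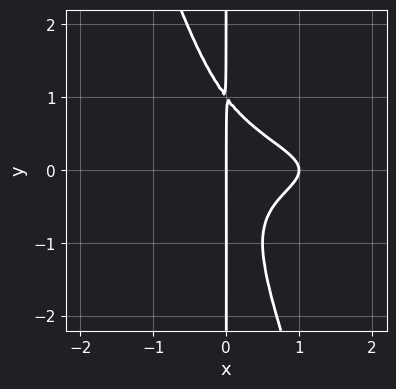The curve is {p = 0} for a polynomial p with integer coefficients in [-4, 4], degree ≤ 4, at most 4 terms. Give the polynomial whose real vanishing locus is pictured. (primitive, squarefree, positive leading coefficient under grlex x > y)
(a) The degree is 4 — no degree-3 curve has this shape.
(b) Checking where it meets the axes: the x-axis gridline crossings are at x ∈ {0, 1}; every point of the y-axis in the box is on the curve.
(c) Assembling these constraints gives the stated polynomial.

3*x^2*y^2 + x*y^3 + x^2 - x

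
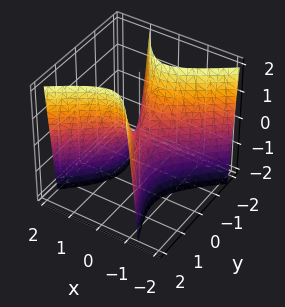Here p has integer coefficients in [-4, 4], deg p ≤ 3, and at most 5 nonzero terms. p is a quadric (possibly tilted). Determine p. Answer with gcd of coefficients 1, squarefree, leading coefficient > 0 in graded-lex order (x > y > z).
The degree is 2 — no degree-1 surface has this shape.
Reading off the gridlines: it meets the x-axis at x = 0 (among the integer gridlines); one z-axis crossing is at z = 0; it crosses the y-axis at the gridline y = 0.
These observations pin down the coefficients.

3*x^2 - 2*x*y - 2*y^2 + z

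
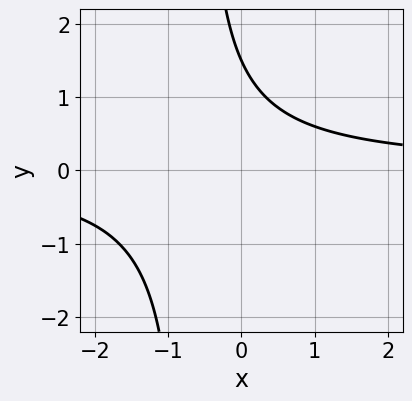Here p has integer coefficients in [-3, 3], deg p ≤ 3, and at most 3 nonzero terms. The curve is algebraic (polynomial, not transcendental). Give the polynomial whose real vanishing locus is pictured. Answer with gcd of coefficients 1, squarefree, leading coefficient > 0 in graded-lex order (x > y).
3*x*y + 2*y - 3

Degree: a generic line meets the curve in up to 2 points, so deg p = 2.
From the visible intercepts: no x-intercept at any integer in the box.
The integer polynomial consistent with all of this is the stated p.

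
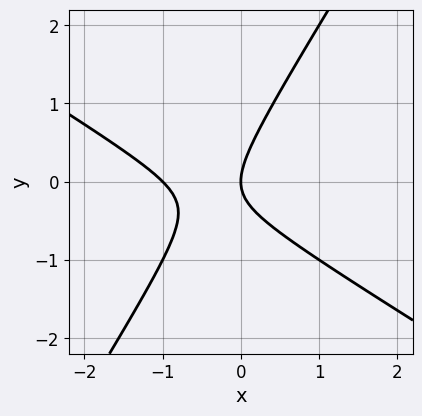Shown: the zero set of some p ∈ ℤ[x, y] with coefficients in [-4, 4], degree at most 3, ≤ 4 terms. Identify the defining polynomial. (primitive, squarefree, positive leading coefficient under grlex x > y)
First, the degree is 2 — the shape is more complex than any degree-1 curve.
Then, observable constraints: it crosses the y-axis at the gridline y = 0; among the integer gridlines, it crosses the x-axis at x ∈ {-1, 0}.
Finally, solving for integer coefficients yields p as stated.

x^2 + x*y - y^2 + x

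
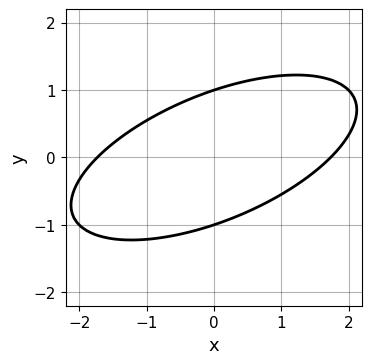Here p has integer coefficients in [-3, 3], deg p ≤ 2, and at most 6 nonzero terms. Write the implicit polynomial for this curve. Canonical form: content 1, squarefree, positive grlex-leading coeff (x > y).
x^2 - 2*x*y + 3*y^2 - 3

1. Degree: the shape is more complex than any degree-1 curve, so deg p = 2.
2. From the axis intercepts and sections: among the integer gridlines, it crosses the y-axis at y ∈ {-1, 1}.
3. Together with the visible shape, these determine p as stated.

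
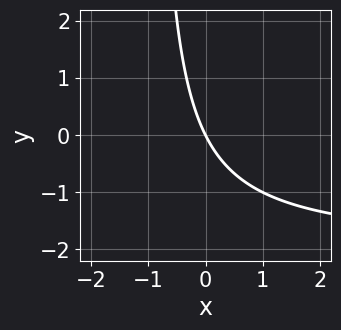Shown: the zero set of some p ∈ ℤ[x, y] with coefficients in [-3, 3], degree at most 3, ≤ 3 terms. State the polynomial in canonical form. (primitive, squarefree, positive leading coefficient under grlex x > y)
(a) Degree: no degree-1 curve has this shape, so deg p = 2.
(b) Against the integer gridlines: it crosses the x-axis at the gridline x = 0; it crosses the y-axis at the gridline y = 0.
(c) These observations pin down the coefficients.

x*y + 2*x + y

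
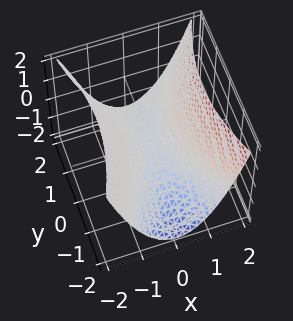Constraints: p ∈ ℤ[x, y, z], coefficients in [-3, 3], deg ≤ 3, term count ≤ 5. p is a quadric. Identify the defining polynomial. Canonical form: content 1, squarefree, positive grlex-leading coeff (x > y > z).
First, degree: a hyperbolic paraboloid; a quadric, so deg p = 2.
Then, symmetries: mirror symmetry y ↦ −y ⇒ only even powers of y; the x ↦ −x reflection is a symmetry, so x appears only in even powers.
Then, checking where it meets the axes: it crosses the y-axis at the gridline y = 0; it meets the x-axis at x = 0 (among the integer gridlines); it meets the z-axis at z = 0 (among the integer gridlines).
Finally, putting this together gives p.

3*x^2 - y^2 - 3*z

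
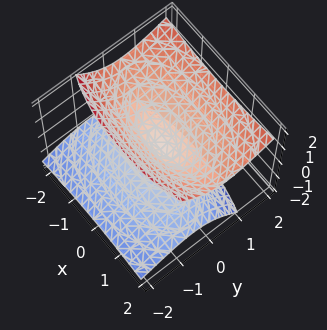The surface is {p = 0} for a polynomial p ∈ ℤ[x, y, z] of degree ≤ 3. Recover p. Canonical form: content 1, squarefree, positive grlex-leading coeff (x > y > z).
(a) The degree is 2 — the shape is more complex than any degree-1 surface.
(b) Against the integer gridlines: one y-axis crossing is at y = 0; it crosses the z-axis at the gridline z = 0; it crosses the x-axis at the gridline x = 0.
(c) Solving for integer coefficients yields p as stated.

x^2 + 3*y^2 - 3*y*z - 3*z^2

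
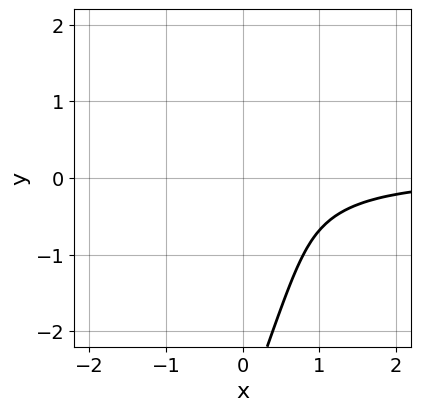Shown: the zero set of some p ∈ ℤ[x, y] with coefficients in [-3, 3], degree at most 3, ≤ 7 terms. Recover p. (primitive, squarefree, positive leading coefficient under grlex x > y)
First, the degree is 3 — the shape is more complex than any degree-2 curve.
Next, observable constraints: no x-intercept at any integer in the box; the curve avoids every integer y-axis point in the box.
Finally, solving for integer coefficients yields p as stated.

x^2*y - 3*x*y^2 + y^3 + 3*y^2 + 1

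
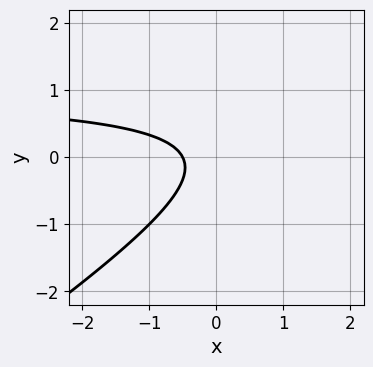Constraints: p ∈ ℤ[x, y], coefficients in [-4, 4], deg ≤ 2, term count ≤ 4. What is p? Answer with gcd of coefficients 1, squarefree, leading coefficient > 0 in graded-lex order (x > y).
(a) deg p = 2.
(b) Reading off the gridlines: it misses every integer gridline on the y-axis.
(c) Assembling these constraints gives the stated polynomial.

2*x*y - 3*y^2 - 2*x - 1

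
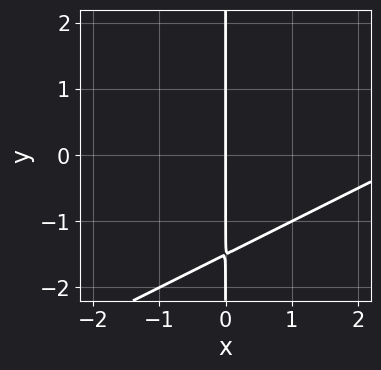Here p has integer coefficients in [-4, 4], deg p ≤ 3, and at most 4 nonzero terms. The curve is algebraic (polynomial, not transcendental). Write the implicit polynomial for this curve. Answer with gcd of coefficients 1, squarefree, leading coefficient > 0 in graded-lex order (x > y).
First, deg p = 2. A generic line meets the curve in up to 2 points.
Next, checking where it meets the axes: it meets the x-axis at x = 0 (among the integer gridlines); the visible y-axis segment lies entirely on the curve.
Finally, together with the visible shape, these determine p as stated.

x^2 - 2*x*y - 3*x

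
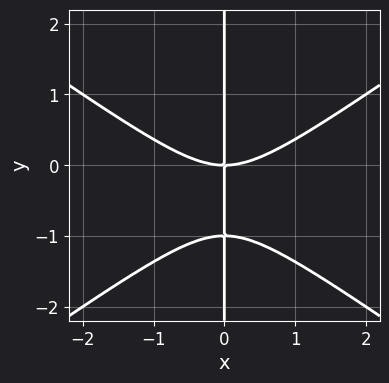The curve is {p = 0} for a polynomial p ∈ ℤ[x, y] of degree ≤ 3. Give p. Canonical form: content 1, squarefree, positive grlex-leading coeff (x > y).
x^3 - 2*x*y^2 - 2*x*y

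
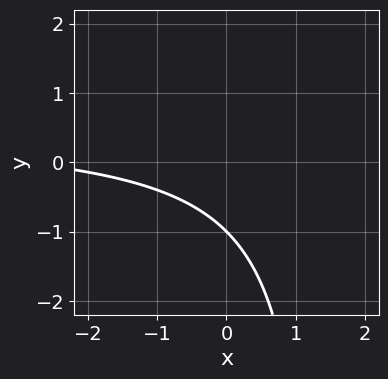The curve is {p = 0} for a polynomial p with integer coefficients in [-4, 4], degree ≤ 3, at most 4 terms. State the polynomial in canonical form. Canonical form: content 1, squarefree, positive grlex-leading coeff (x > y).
2*x*y - x - 3*y - 3

The degree is 2 — no degree-1 curve has this shape.
From the axis intercepts and sections: no x-intercept at any integer in the box; it crosses the y-axis at the gridline y = -1.
Together with the visible shape, these determine p as stated.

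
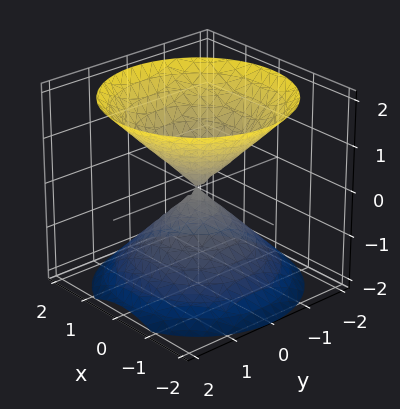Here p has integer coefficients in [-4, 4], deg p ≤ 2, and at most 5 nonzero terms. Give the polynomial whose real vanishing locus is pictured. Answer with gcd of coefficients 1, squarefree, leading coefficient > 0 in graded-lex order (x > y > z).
x^2 + y^2 - z^2

I count 2 distinct pieces. Treating them together as one polynomial.
Degree: a double cone through the origin; a quadric, so deg p = 2.
Symmetry: every cross-section ⟂ z is a circle, so x, y appear only via x² + y²; the z ↦ −z reflection is a symmetry, so z appears only in even powers.
Observable constraints: it crosses the z-axis at the gridline z = 0; one y-axis crossing is at y = 0; a circular section at z = 1 has radius exactly 1; one x-axis crossing is at x = 0.
These observations pin down the coefficients.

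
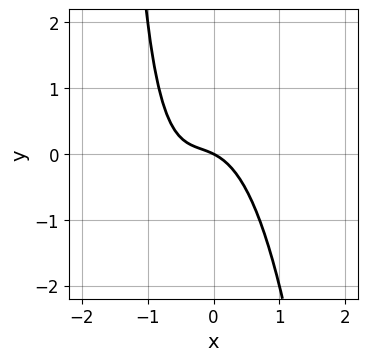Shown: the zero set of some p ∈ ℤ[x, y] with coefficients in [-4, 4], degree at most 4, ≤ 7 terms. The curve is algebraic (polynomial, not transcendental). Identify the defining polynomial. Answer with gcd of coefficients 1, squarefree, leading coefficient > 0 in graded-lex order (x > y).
First, degree: the shape is more complex than any degree-2 curve, so deg p = 3.
Then, reading off the gridlines: it crosses the y-axis at the gridline y = 0; it meets the x-axis at x = 0 (among the integer gridlines).
Finally, the integer polynomial consistent with all of this is the stated p.

3*x^3 + 2*x^2 + x*y + x + 2*y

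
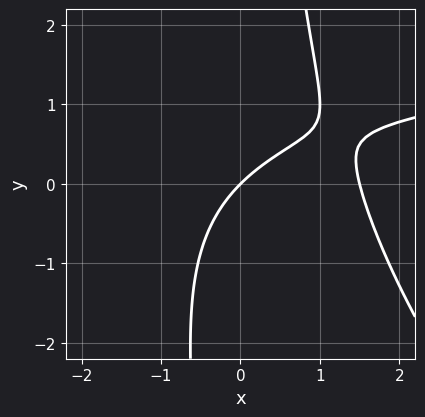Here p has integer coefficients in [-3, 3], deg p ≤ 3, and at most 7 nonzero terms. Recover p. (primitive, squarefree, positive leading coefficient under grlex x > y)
1. The degree is 3 — the shape is more complex than any degree-2 curve.
2. Reading off the gridlines: it crosses the y-axis at the gridline y = 0; one x-axis crossing is at x = 0.
3. These observations pin down the coefficients.

x^2*y + x*y^2 - 2*x^2 + 3*x - 3*y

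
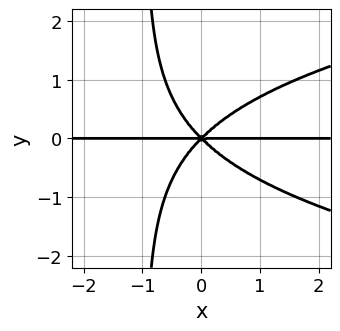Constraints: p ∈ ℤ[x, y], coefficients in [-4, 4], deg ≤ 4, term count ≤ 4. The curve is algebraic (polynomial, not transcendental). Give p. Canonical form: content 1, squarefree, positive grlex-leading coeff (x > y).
1. The degree is 4 — a generic line meets the curve in up to 4 points.
2. From the visible intercepts: it meets the y-axis at y = 0 (among the integer gridlines); every point of the x-axis in the box is on the curve.
3. The integer polynomial consistent with all of this is the stated p.

x*y^3 - x^2*y + y^3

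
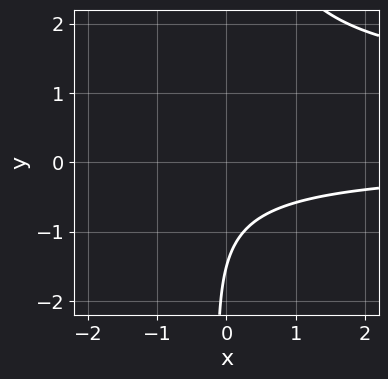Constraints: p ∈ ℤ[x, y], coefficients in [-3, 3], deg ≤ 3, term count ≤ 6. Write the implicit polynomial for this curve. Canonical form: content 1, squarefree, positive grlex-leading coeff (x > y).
Degree: no degree-2 curve has this shape, so deg p = 3.
From the axis intercepts and sections: the curve avoids every integer x-axis point in the box.
The integer polynomial consistent with all of this is the stated p.

2*x*y^2 - 2*x*y - 2*y - 3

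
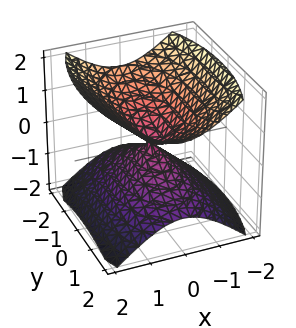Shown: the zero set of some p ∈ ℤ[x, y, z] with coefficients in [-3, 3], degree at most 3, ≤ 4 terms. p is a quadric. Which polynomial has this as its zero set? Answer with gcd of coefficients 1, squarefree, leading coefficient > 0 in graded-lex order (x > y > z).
3*x^2 + y^2 - 3*z^2

First, I count 2 distinct pieces. They look like related sheets of one shape, so recover p as a whole.
Next, degree: a double cone through the origin; a quadric, so deg p = 2.
Then, symmetries: the x ↦ −x reflection is a symmetry, so x appears only in even powers; the z ↦ −z reflection is a symmetry, so z appears only in even powers; mirror symmetry y ↦ −y ⇒ only even powers of y.
Then, from the visible intercepts: it meets the x-axis at x = 0 (among the integer gridlines); one y-axis crossing is at y = 0; it meets the z-axis at z = 0 (among the integer gridlines).
Finally, putting this together gives p.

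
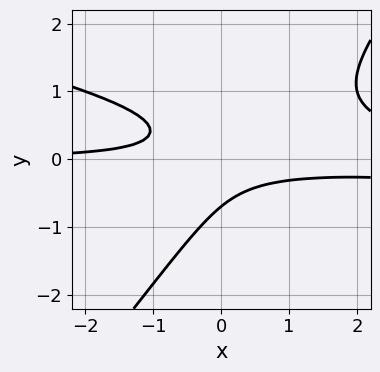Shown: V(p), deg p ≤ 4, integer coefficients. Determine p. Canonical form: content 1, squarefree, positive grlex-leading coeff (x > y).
x^2*y + 3*x*y^2 - 3*y^3 - 3*x*y - 1

(a) The degree is 3 — the shape is more complex than any degree-2 curve.
(b) From the visible intercepts: no x-intercept at any integer in the box.
(c) The integer polynomial consistent with all of this is the stated p.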